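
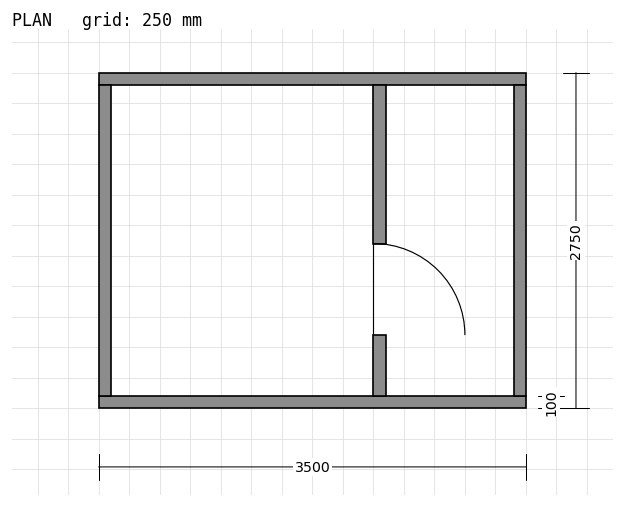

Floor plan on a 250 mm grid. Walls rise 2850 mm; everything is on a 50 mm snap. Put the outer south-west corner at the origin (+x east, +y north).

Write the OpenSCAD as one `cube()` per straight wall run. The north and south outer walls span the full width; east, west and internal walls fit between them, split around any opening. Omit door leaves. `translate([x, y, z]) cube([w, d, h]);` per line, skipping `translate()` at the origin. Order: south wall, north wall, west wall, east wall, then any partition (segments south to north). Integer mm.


cube([3500, 100, 2850]);
translate([0, 2650, 0]) cube([3500, 100, 2850]);
translate([0, 100, 0]) cube([100, 2550, 2850]);
translate([3400, 100, 0]) cube([100, 2550, 2850]);
translate([2250, 100, 0]) cube([100, 500, 2850]);
translate([2250, 1350, 0]) cube([100, 1300, 2850]);


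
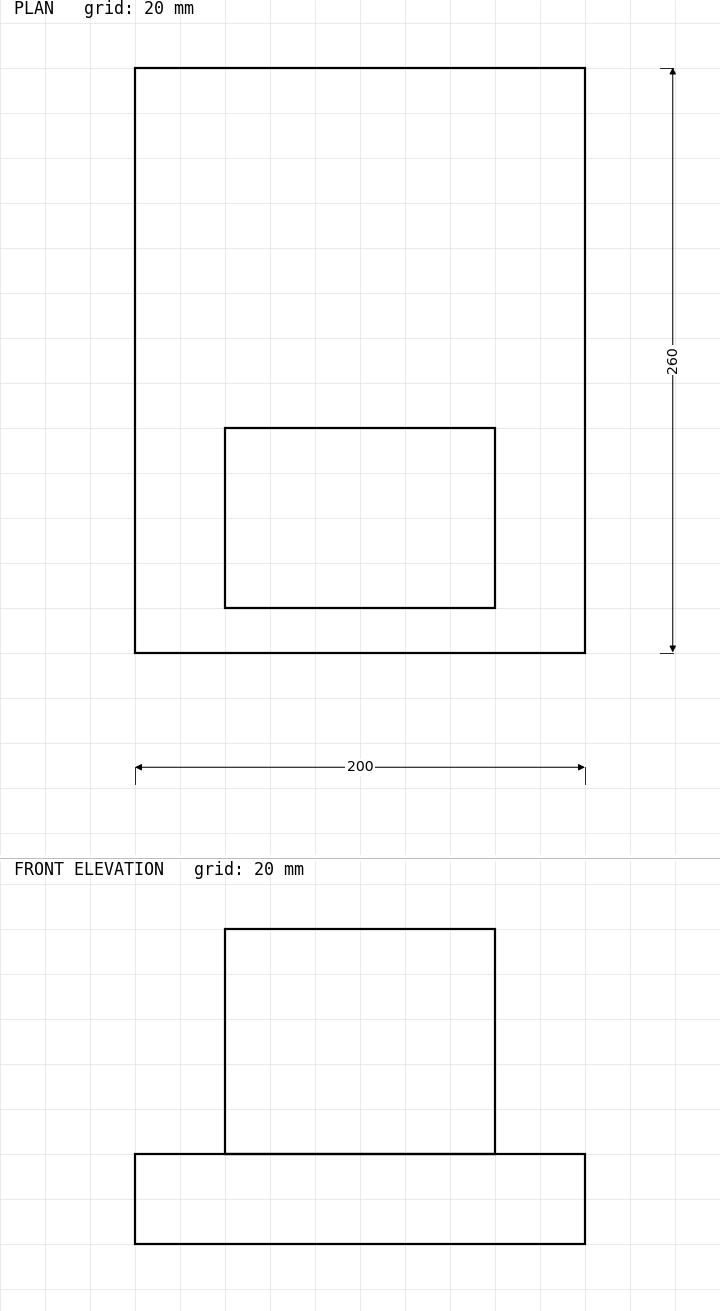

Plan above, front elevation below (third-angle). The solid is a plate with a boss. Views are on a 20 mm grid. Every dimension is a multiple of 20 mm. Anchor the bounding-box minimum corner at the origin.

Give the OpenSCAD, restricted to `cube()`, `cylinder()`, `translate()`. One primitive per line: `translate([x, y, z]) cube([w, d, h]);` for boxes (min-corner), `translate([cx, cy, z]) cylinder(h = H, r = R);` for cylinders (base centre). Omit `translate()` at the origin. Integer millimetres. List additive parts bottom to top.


cube([200, 260, 40]);
translate([40, 20, 40]) cube([120, 80, 100]);


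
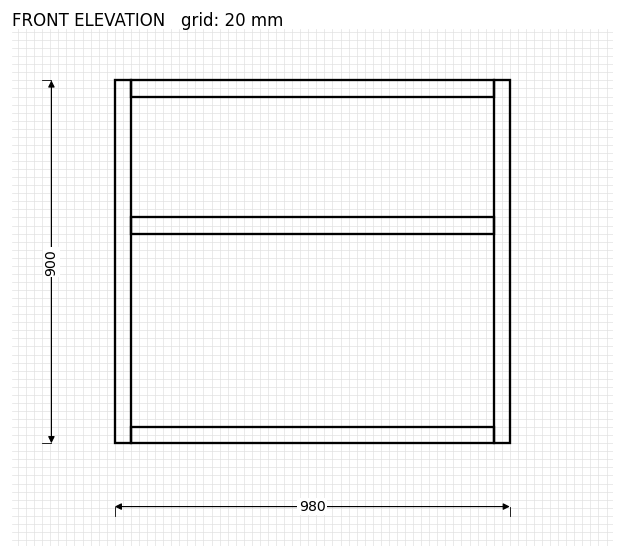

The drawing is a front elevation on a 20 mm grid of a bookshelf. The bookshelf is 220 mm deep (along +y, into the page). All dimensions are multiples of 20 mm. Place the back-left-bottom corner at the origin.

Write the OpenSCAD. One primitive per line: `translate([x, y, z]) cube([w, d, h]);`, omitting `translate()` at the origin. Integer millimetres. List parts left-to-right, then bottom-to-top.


cube([40, 220, 900]);
translate([40, 0, 0]) cube([900, 220, 40]);
translate([40, 0, 520]) cube([900, 220, 40]);
translate([40, 0, 860]) cube([900, 220, 40]);
translate([940, 0, 0]) cube([40, 220, 900]);


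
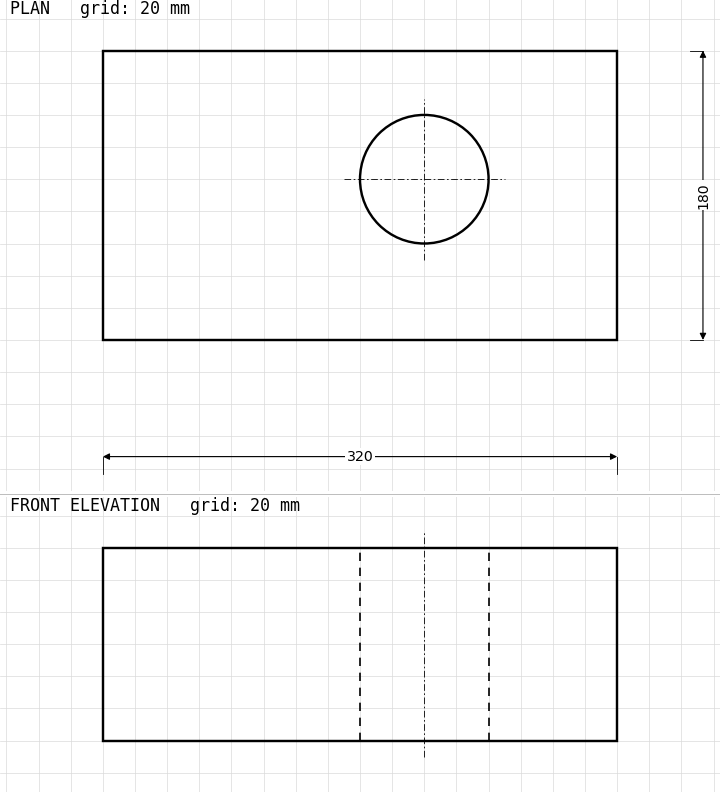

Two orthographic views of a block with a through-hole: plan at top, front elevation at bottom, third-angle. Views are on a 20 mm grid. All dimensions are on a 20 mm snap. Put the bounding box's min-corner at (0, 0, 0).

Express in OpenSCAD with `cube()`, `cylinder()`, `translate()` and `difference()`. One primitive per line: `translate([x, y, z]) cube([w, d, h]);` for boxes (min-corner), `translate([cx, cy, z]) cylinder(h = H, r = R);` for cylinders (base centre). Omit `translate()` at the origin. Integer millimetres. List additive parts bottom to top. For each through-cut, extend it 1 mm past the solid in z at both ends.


difference() {
  cube([320, 180, 120]);
  translate([200, 100, -1]) cylinder(h = 122, r = 40);
}


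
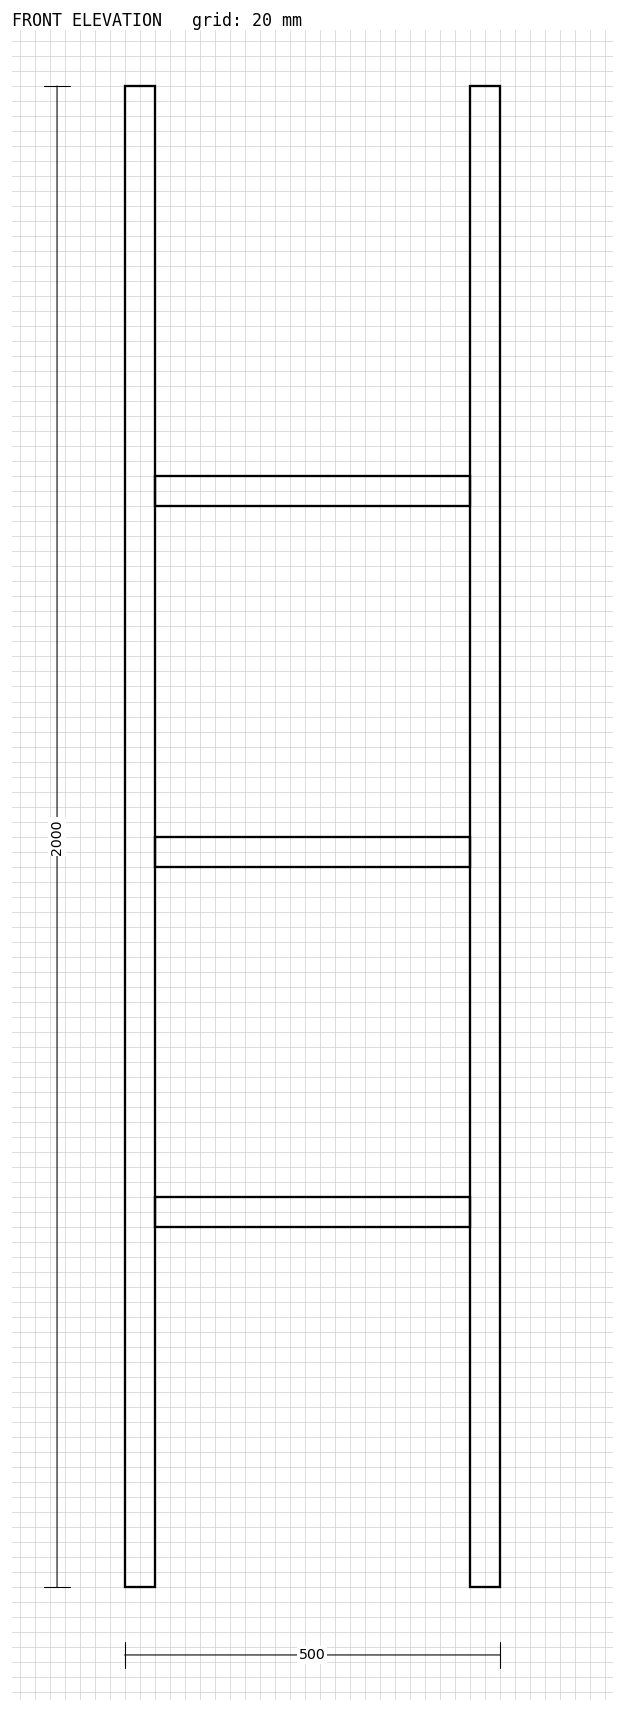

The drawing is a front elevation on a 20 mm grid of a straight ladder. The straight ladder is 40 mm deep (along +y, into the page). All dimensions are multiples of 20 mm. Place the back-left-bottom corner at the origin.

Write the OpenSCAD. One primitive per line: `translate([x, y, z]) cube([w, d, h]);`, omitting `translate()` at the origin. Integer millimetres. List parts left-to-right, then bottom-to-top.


cube([40, 40, 2000]);
translate([40, 0, 480]) cube([420, 40, 40]);
translate([40, 0, 960]) cube([420, 40, 40]);
translate([40, 0, 1440]) cube([420, 40, 40]);
translate([460, 0, 0]) cube([40, 40, 2000]);


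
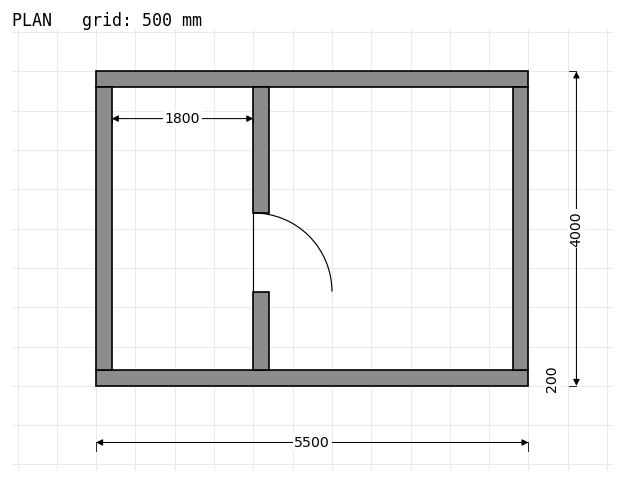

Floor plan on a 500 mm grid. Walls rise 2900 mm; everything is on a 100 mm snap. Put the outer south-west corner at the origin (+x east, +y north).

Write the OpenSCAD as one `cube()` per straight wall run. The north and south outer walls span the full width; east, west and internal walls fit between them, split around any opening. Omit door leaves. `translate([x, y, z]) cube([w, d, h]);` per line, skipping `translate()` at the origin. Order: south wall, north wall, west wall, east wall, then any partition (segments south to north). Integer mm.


cube([5500, 200, 2900]);
translate([0, 3800, 0]) cube([5500, 200, 2900]);
translate([0, 200, 0]) cube([200, 3600, 2900]);
translate([5300, 200, 0]) cube([200, 3600, 2900]);
translate([2000, 200, 0]) cube([200, 1000, 2900]);
translate([2000, 2200, 0]) cube([200, 1600, 2900]);


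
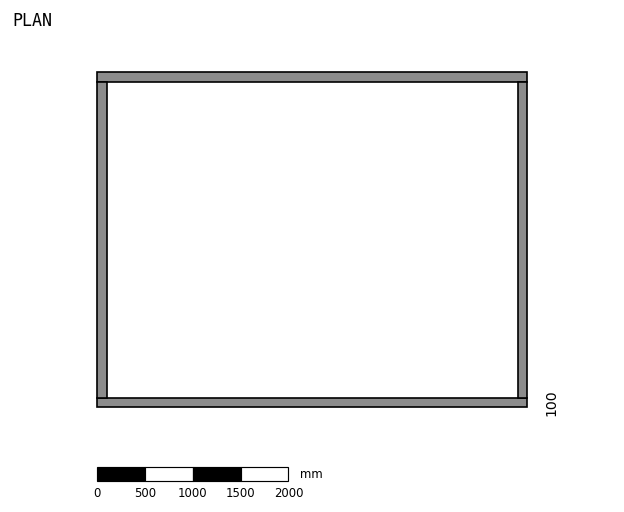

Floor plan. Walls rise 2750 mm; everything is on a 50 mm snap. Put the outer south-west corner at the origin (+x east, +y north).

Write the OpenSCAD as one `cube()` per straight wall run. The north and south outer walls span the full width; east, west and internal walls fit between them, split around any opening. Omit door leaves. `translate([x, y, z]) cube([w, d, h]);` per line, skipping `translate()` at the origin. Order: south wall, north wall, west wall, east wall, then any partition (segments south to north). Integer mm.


cube([4500, 100, 2750]);
translate([0, 3400, 0]) cube([4500, 100, 2750]);
translate([0, 100, 0]) cube([100, 3300, 2750]);
translate([4400, 100, 0]) cube([100, 3300, 2750]);


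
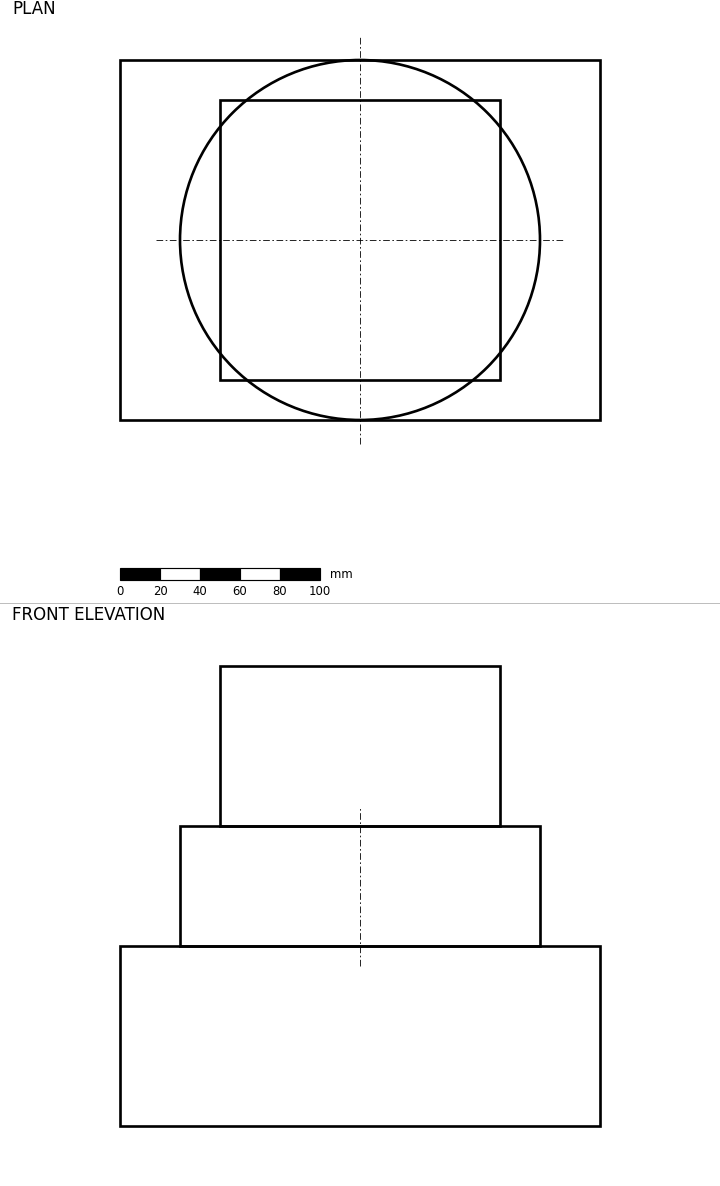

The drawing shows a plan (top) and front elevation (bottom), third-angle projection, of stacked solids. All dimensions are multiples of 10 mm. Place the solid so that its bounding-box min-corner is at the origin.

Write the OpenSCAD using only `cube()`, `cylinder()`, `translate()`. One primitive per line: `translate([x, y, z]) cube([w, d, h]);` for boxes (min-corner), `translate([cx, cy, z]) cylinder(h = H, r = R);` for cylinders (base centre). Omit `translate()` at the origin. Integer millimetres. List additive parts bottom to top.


cube([240, 180, 90]);
translate([120, 90, 90]) cylinder(h = 60, r = 90);
translate([50, 20, 150]) cube([140, 140, 80]);


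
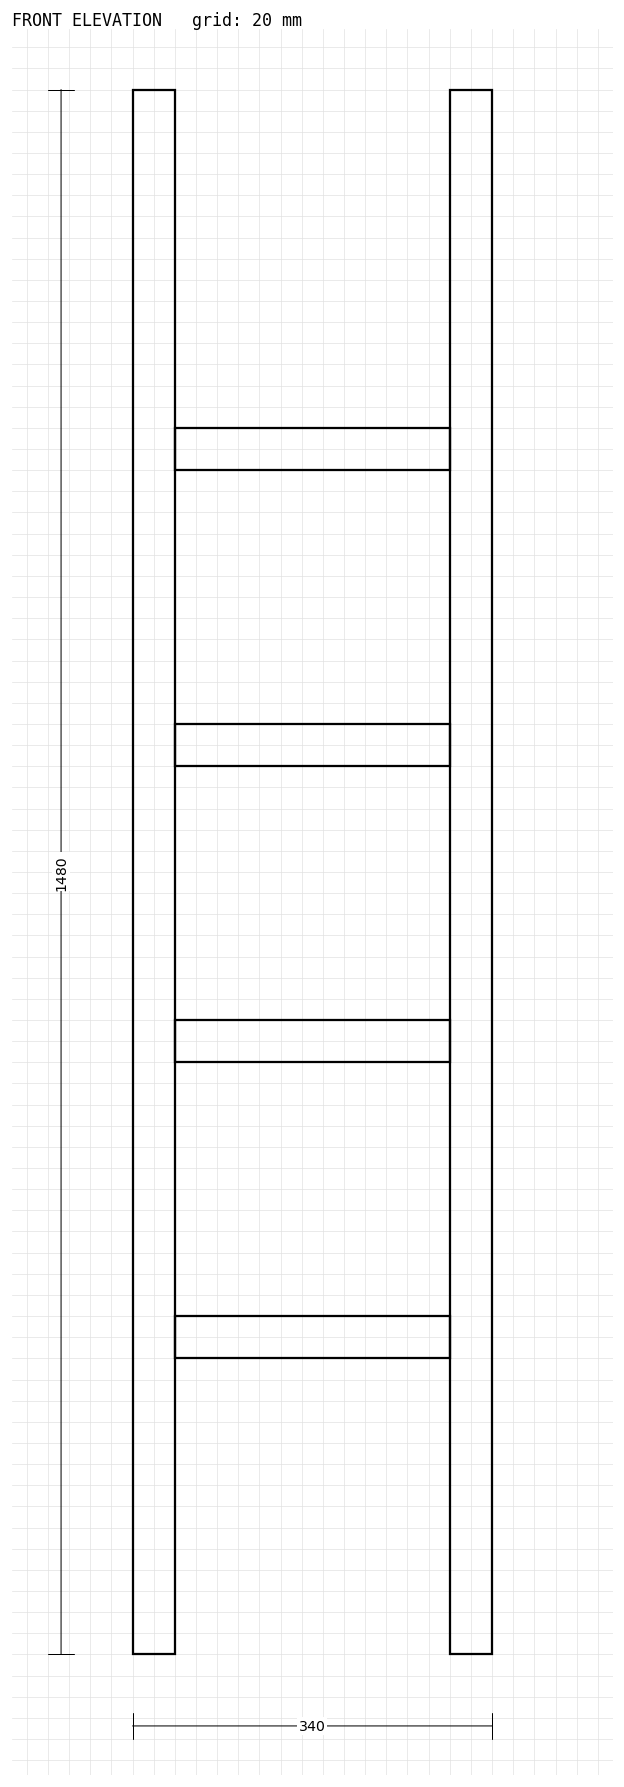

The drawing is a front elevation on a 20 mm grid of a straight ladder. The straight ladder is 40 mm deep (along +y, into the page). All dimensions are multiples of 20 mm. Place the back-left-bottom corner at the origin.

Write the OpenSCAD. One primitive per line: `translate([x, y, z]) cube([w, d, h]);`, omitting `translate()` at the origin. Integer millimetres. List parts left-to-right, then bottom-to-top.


cube([40, 40, 1480]);
translate([40, 0, 280]) cube([260, 40, 40]);
translate([40, 0, 560]) cube([260, 40, 40]);
translate([40, 0, 840]) cube([260, 40, 40]);
translate([40, 0, 1120]) cube([260, 40, 40]);
translate([300, 0, 0]) cube([40, 40, 1480]);


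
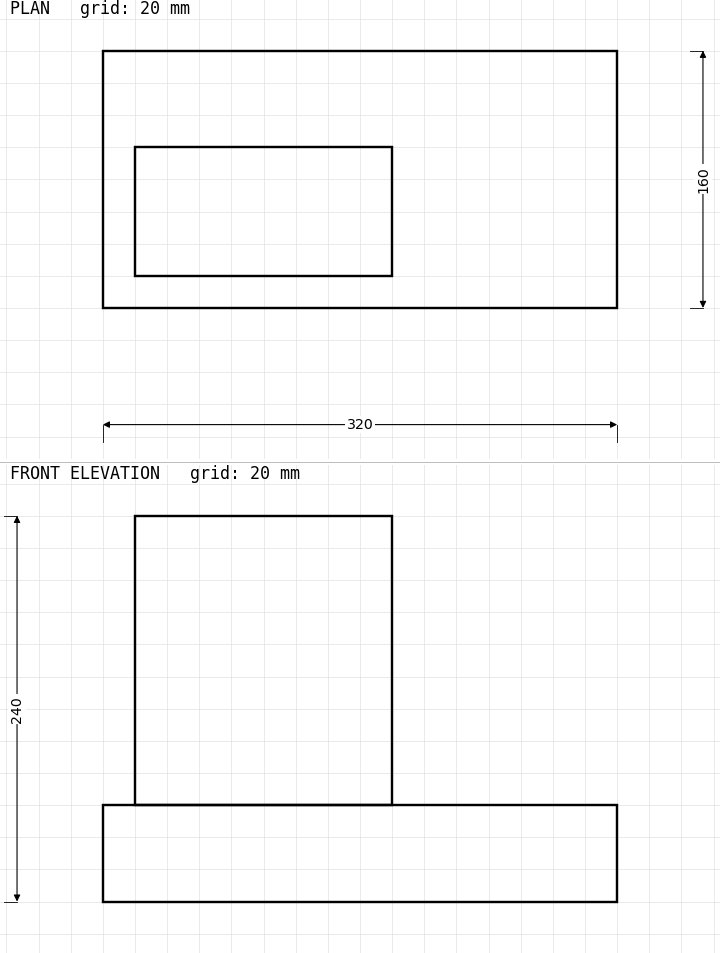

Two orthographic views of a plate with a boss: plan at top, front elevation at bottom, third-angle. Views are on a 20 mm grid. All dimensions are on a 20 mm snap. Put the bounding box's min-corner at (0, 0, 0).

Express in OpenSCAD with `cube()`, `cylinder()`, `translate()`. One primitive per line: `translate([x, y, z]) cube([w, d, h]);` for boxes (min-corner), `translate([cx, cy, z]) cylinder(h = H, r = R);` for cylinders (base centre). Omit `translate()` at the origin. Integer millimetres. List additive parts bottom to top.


cube([320, 160, 60]);
translate([20, 20, 60]) cube([160, 80, 180]);


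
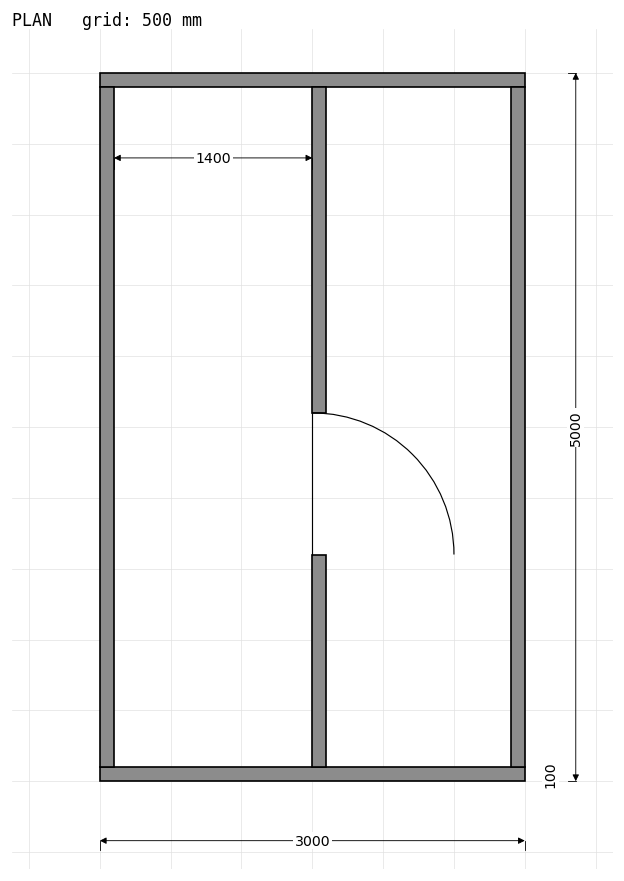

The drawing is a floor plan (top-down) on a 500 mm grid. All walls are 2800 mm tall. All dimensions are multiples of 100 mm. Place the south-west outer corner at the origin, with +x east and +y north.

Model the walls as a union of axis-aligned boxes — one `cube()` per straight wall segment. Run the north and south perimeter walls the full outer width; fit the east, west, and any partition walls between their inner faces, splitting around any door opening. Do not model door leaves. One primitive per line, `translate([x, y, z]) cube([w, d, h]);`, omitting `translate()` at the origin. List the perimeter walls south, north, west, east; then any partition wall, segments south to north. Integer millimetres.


cube([3000, 100, 2800]);
translate([0, 4900, 0]) cube([3000, 100, 2800]);
translate([0, 100, 0]) cube([100, 4800, 2800]);
translate([2900, 100, 0]) cube([100, 4800, 2800]);
translate([1500, 100, 0]) cube([100, 1500, 2800]);
translate([1500, 2600, 0]) cube([100, 2300, 2800]);


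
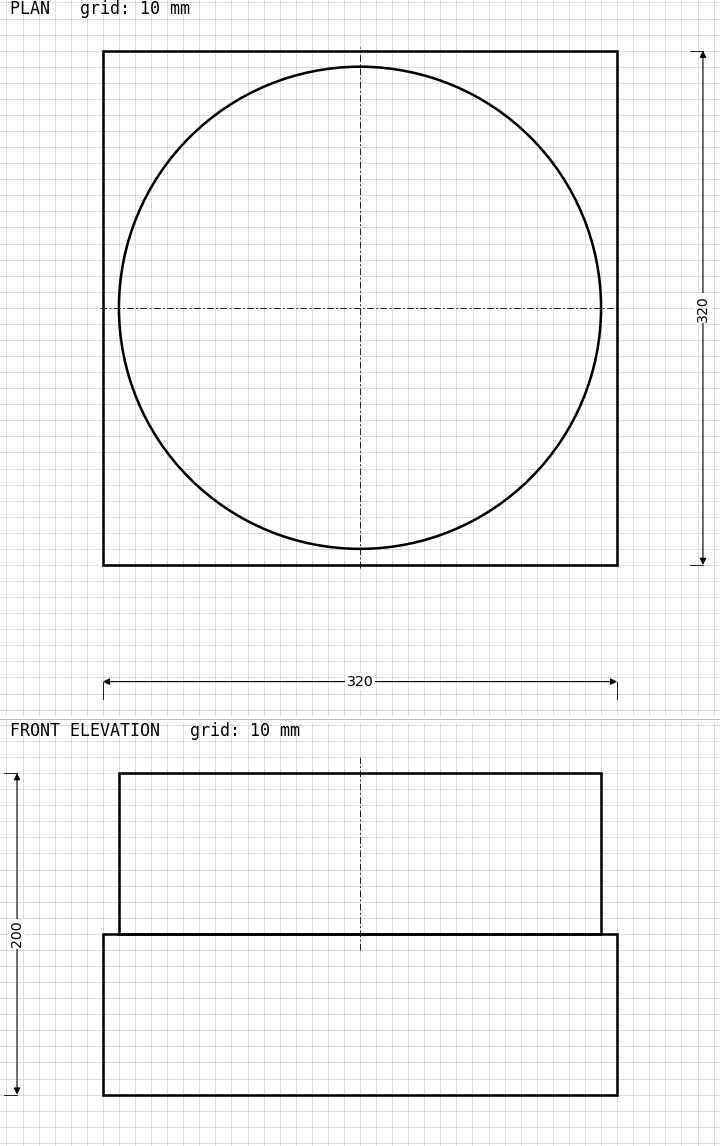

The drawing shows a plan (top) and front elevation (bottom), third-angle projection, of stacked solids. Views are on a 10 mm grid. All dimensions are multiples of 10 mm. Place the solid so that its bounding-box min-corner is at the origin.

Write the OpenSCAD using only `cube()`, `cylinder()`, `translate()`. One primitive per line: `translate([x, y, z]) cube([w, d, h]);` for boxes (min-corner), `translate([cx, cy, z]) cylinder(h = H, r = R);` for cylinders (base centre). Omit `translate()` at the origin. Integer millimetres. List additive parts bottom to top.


cube([320, 320, 100]);
translate([160, 160, 100]) cylinder(h = 100, r = 150);


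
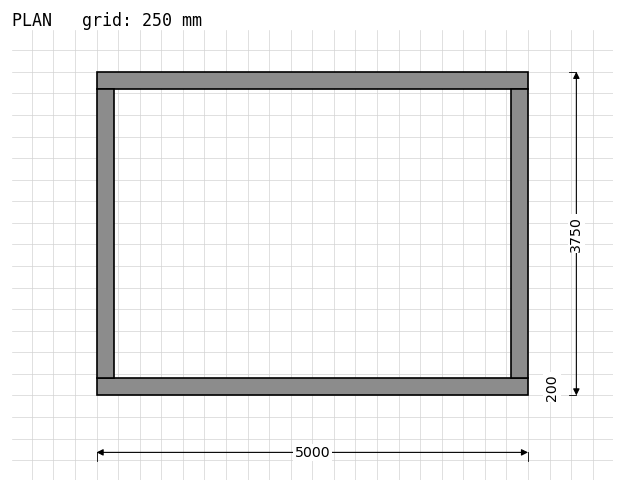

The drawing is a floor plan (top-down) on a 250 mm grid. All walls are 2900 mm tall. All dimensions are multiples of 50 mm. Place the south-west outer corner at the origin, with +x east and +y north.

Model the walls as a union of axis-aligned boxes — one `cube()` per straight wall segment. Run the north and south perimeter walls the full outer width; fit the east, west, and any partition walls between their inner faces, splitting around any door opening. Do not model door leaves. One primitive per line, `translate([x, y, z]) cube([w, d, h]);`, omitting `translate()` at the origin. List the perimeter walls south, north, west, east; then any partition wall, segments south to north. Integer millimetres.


cube([5000, 200, 2900]);
translate([0, 3550, 0]) cube([5000, 200, 2900]);
translate([0, 200, 0]) cube([200, 3350, 2900]);
translate([4800, 200, 0]) cube([200, 3350, 2900]);


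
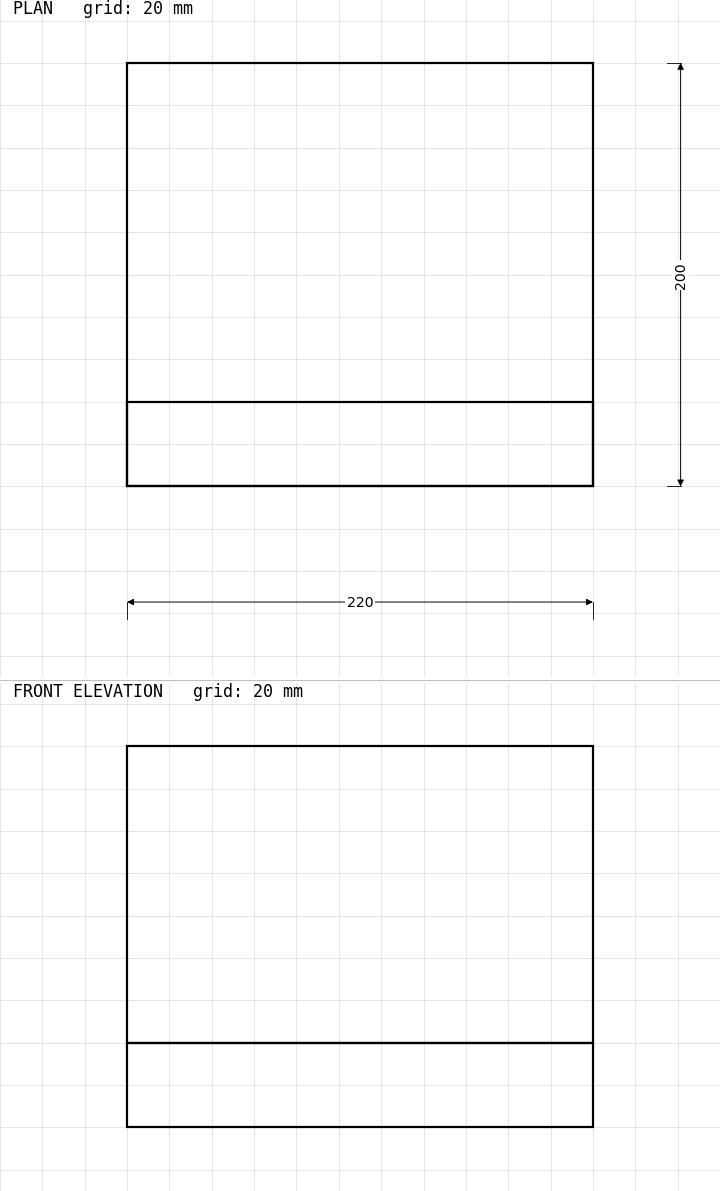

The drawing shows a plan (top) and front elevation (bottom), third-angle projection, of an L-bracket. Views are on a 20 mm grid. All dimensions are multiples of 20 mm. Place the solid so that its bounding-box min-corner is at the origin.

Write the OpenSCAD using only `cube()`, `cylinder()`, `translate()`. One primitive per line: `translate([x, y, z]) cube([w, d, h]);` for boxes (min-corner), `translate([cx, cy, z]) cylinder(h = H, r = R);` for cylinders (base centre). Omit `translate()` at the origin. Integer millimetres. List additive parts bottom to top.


cube([220, 200, 40]);
translate([0, 0, 40]) cube([220, 40, 140]);


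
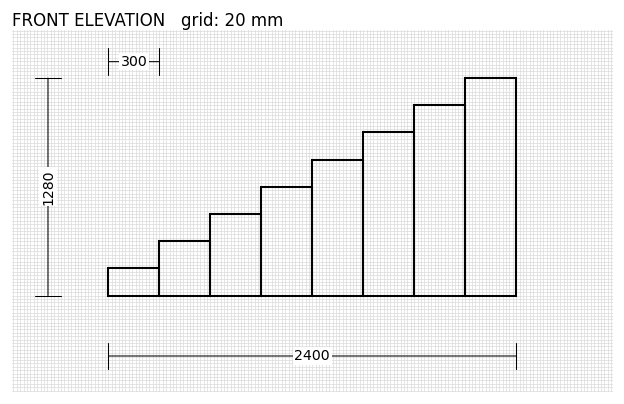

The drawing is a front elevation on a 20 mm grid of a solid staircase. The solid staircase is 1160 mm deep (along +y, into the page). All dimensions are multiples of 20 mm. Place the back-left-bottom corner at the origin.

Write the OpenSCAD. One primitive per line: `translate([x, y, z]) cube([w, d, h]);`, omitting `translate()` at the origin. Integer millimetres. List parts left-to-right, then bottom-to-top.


cube([300, 1160, 160]);
translate([300, 0, 0]) cube([300, 1160, 320]);
translate([600, 0, 0]) cube([300, 1160, 480]);
translate([900, 0, 0]) cube([300, 1160, 640]);
translate([1200, 0, 0]) cube([300, 1160, 800]);
translate([1500, 0, 0]) cube([300, 1160, 960]);
translate([1800, 0, 0]) cube([300, 1160, 1120]);
translate([2100, 0, 0]) cube([300, 1160, 1280]);


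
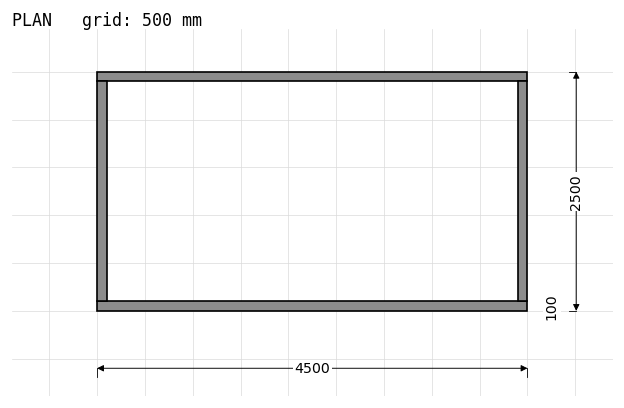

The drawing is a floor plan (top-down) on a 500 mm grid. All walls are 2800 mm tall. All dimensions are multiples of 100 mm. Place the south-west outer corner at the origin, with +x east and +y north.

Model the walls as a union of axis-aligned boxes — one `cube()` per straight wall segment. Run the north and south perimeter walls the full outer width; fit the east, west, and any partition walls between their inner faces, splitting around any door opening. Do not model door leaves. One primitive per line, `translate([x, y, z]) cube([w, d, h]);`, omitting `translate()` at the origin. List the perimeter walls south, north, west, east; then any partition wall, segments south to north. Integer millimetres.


cube([4500, 100, 2800]);
translate([0, 2400, 0]) cube([4500, 100, 2800]);
translate([0, 100, 0]) cube([100, 2300, 2800]);
translate([4400, 100, 0]) cube([100, 2300, 2800]);


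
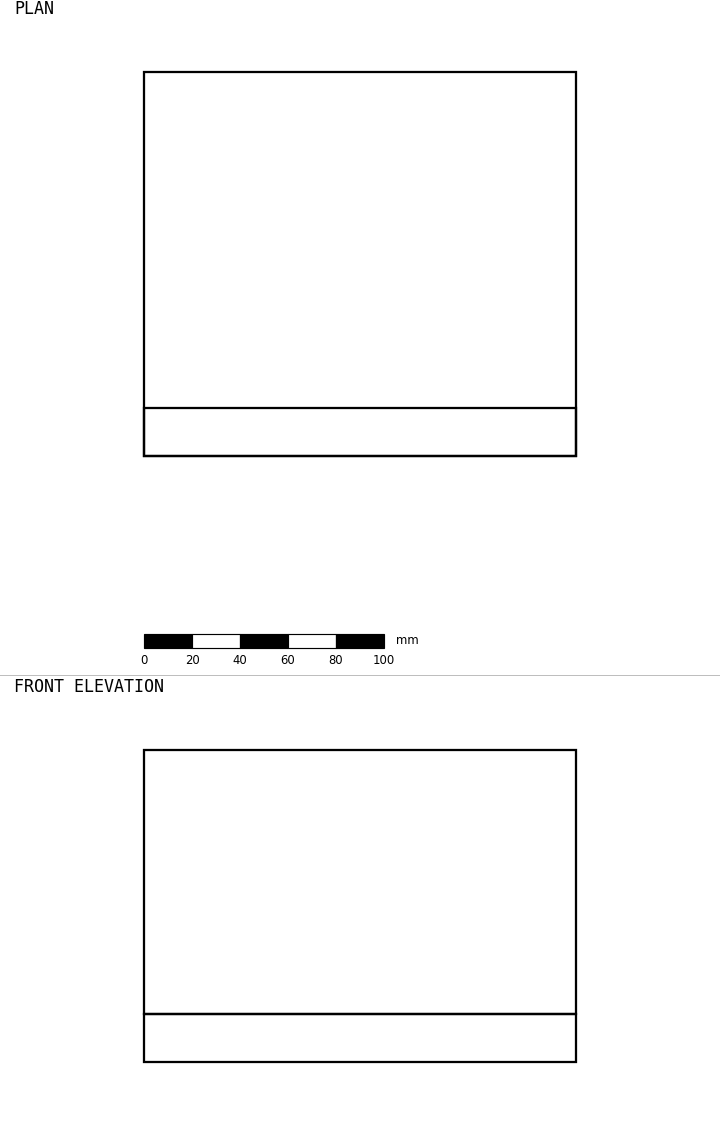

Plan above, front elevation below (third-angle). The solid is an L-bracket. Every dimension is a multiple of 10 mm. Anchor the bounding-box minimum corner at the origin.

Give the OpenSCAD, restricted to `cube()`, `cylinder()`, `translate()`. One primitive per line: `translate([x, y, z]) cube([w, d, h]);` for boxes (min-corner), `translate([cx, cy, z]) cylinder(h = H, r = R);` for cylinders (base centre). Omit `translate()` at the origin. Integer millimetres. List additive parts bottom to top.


cube([180, 160, 20]);
translate([0, 0, 20]) cube([180, 20, 110]);


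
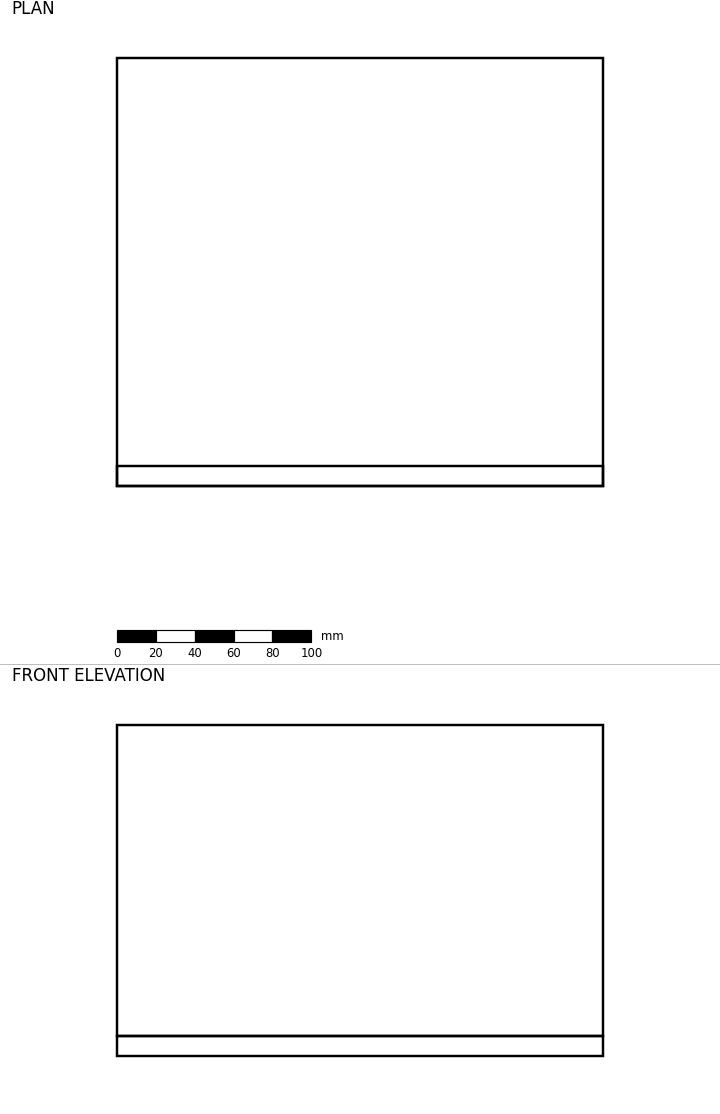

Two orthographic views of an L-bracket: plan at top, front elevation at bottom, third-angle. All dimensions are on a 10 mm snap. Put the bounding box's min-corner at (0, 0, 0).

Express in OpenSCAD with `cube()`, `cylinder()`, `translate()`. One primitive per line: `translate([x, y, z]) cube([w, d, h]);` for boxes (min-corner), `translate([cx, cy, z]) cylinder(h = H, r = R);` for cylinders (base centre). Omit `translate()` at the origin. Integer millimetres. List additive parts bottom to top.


cube([250, 220, 10]);
translate([0, 0, 10]) cube([250, 10, 160]);


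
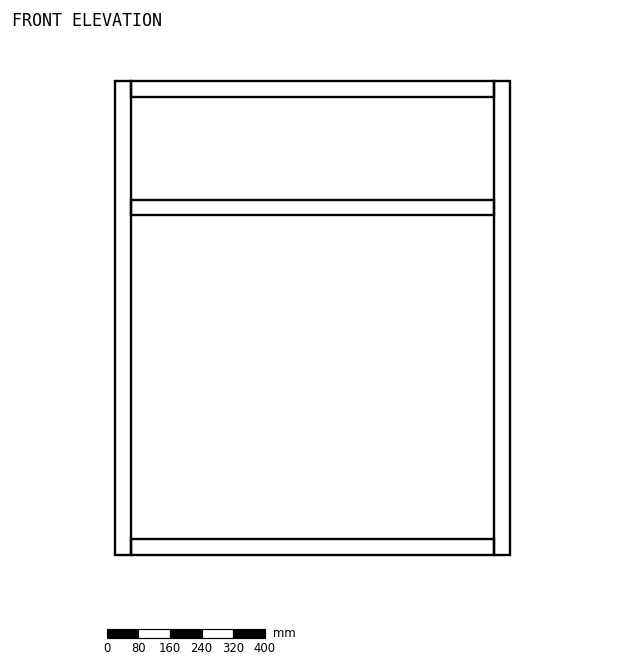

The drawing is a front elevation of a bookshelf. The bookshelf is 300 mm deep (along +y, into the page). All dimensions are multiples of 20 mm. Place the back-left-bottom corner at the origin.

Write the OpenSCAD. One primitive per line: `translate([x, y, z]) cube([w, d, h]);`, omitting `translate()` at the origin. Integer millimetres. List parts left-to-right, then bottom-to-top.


cube([40, 300, 1200]);
translate([40, 0, 0]) cube([920, 300, 40]);
translate([40, 0, 860]) cube([920, 300, 40]);
translate([40, 0, 1160]) cube([920, 300, 40]);
translate([960, 0, 0]) cube([40, 300, 1200]);


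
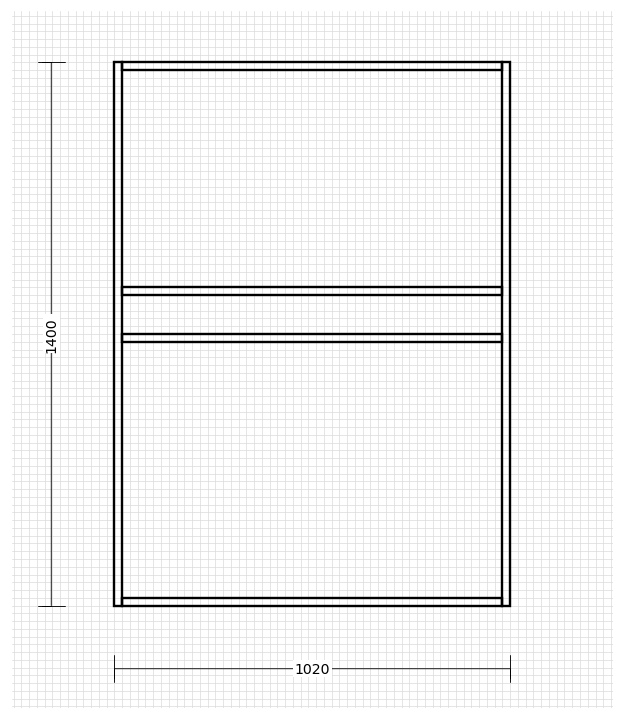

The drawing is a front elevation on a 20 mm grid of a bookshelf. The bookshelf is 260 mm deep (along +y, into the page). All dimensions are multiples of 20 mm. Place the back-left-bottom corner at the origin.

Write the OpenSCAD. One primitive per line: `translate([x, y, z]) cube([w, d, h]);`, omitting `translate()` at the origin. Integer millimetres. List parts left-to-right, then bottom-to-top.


cube([20, 260, 1400]);
translate([20, 0, 0]) cube([980, 260, 20]);
translate([20, 0, 680]) cube([980, 260, 20]);
translate([20, 0, 800]) cube([980, 260, 20]);
translate([20, 0, 1380]) cube([980, 260, 20]);
translate([1000, 0, 0]) cube([20, 260, 1400]);


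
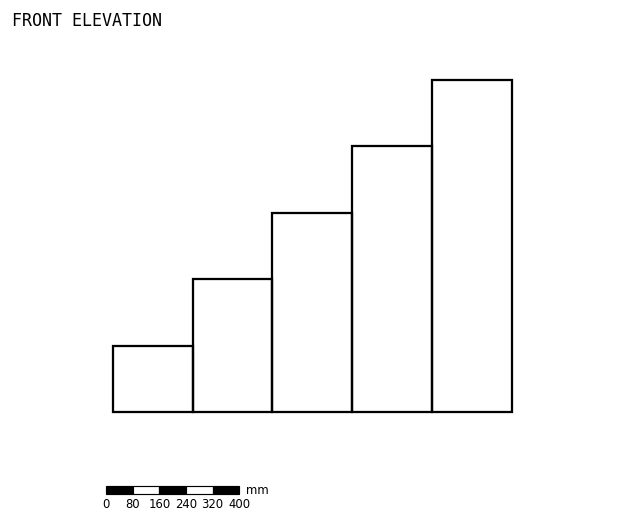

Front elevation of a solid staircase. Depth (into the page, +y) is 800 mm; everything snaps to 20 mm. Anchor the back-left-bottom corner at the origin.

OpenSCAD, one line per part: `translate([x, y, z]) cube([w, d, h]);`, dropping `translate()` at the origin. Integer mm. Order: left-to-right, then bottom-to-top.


cube([240, 800, 200]);
translate([240, 0, 0]) cube([240, 800, 400]);
translate([480, 0, 0]) cube([240, 800, 600]);
translate([720, 0, 0]) cube([240, 800, 800]);
translate([960, 0, 0]) cube([240, 800, 1000]);


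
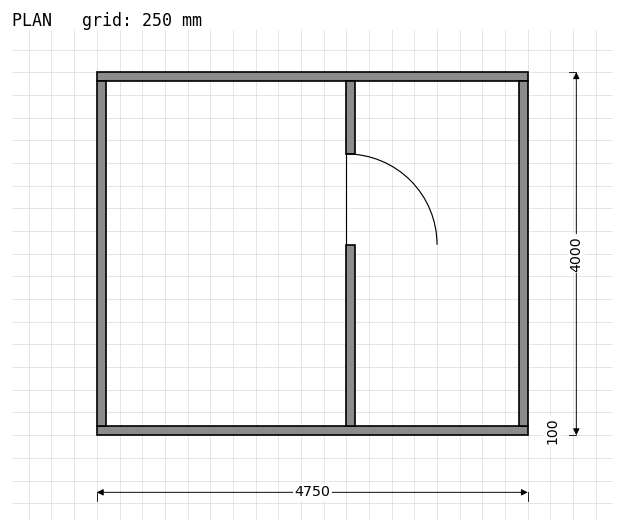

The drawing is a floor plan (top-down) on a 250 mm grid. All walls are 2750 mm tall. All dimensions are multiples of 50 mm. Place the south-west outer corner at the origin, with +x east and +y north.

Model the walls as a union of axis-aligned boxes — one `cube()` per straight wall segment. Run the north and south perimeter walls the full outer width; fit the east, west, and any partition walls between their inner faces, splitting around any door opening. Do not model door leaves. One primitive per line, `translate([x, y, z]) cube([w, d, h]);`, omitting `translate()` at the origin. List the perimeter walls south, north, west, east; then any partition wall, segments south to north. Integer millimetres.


cube([4750, 100, 2750]);
translate([0, 3900, 0]) cube([4750, 100, 2750]);
translate([0, 100, 0]) cube([100, 3800, 2750]);
translate([4650, 100, 0]) cube([100, 3800, 2750]);
translate([2750, 100, 0]) cube([100, 2000, 2750]);
translate([2750, 3100, 0]) cube([100, 800, 2750]);


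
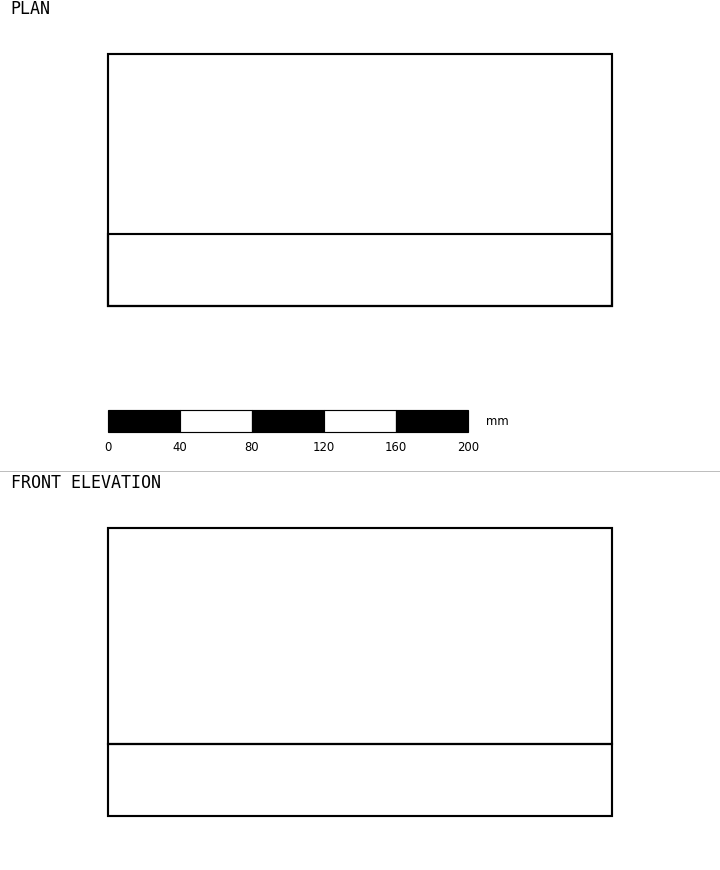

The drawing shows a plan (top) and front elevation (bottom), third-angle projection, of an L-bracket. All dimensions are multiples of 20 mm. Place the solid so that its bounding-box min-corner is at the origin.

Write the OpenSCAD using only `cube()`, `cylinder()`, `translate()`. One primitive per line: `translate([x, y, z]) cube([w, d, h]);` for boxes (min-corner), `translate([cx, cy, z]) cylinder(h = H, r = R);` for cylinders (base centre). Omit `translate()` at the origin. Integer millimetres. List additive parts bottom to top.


cube([280, 140, 40]);
translate([0, 0, 40]) cube([280, 40, 120]);


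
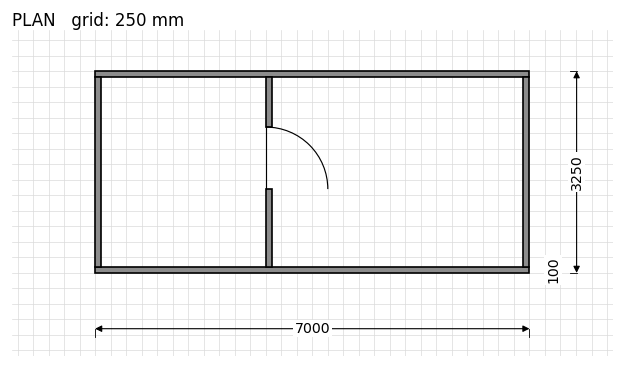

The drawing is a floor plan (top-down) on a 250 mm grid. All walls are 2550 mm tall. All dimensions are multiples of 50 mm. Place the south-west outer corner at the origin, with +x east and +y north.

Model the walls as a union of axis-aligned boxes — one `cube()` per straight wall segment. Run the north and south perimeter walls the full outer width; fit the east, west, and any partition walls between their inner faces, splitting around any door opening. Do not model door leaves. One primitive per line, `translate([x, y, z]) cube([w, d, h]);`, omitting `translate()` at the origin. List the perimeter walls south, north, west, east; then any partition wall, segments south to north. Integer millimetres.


cube([7000, 100, 2550]);
translate([0, 3150, 0]) cube([7000, 100, 2550]);
translate([0, 100, 0]) cube([100, 3050, 2550]);
translate([6900, 100, 0]) cube([100, 3050, 2550]);
translate([2750, 100, 0]) cube([100, 1250, 2550]);
translate([2750, 2350, 0]) cube([100, 800, 2550]);


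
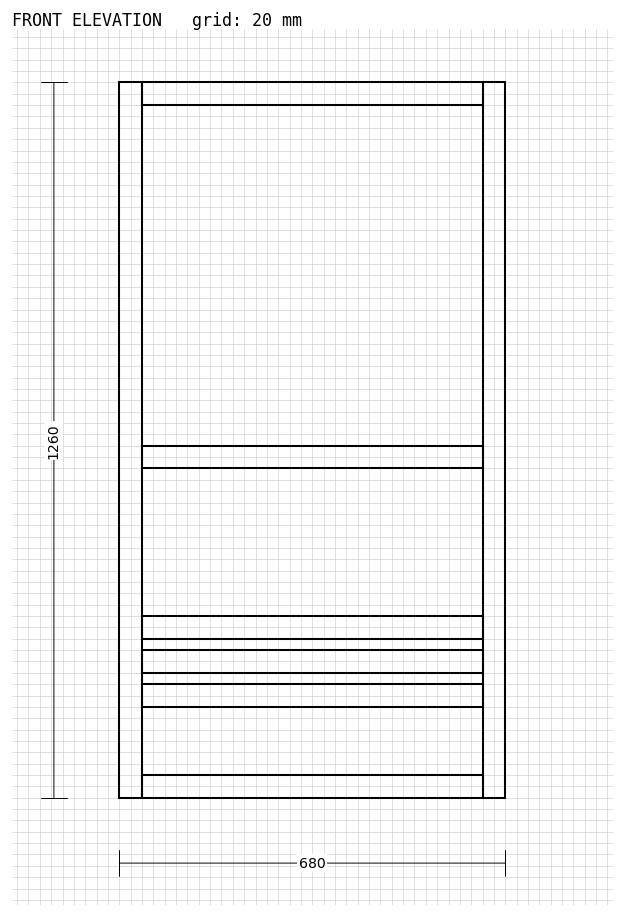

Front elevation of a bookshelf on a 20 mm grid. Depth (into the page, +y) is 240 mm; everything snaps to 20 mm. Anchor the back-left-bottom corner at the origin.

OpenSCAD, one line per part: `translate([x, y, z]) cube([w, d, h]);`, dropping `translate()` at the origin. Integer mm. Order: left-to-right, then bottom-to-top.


cube([40, 240, 1260]);
translate([40, 0, 0]) cube([600, 240, 40]);
translate([40, 0, 160]) cube([600, 240, 40]);
translate([40, 0, 220]) cube([600, 240, 40]);
translate([40, 0, 280]) cube([600, 240, 40]);
translate([40, 0, 580]) cube([600, 240, 40]);
translate([40, 0, 1220]) cube([600, 240, 40]);
translate([640, 0, 0]) cube([40, 240, 1260]);


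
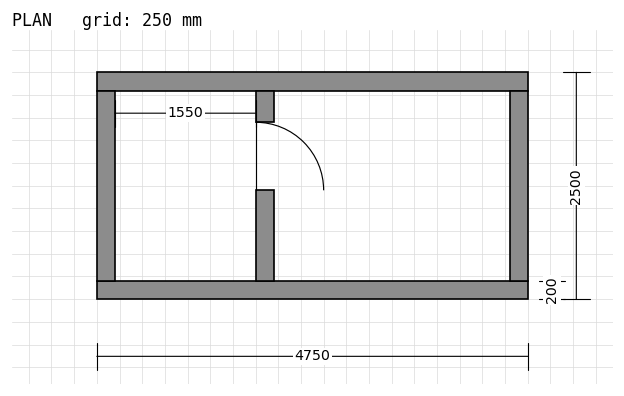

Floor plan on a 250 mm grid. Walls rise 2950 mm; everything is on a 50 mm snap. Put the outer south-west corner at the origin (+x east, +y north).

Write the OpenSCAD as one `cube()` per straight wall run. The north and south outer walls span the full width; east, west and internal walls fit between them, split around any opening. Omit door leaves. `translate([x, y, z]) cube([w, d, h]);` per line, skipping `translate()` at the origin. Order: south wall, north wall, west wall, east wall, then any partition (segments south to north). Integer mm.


cube([4750, 200, 2950]);
translate([0, 2300, 0]) cube([4750, 200, 2950]);
translate([0, 200, 0]) cube([200, 2100, 2950]);
translate([4550, 200, 0]) cube([200, 2100, 2950]);
translate([1750, 200, 0]) cube([200, 1000, 2950]);
translate([1750, 1950, 0]) cube([200, 350, 2950]);


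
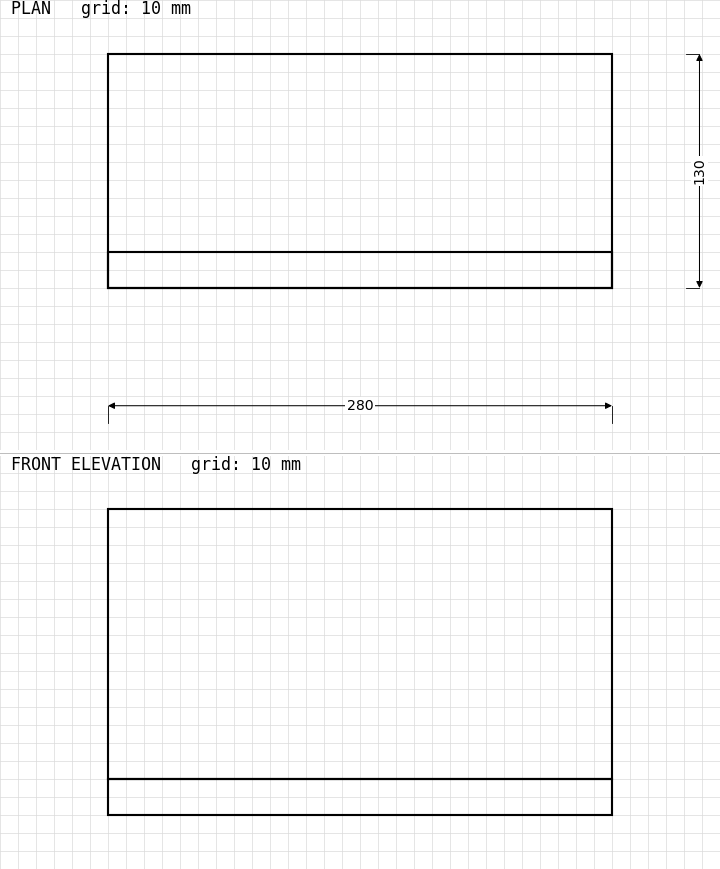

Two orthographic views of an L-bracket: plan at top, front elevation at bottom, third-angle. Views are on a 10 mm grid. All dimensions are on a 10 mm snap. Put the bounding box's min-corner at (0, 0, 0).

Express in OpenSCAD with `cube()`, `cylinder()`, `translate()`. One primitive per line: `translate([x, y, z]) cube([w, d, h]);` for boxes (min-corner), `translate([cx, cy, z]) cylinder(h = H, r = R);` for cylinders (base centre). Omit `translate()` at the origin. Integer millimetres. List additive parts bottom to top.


cube([280, 130, 20]);
translate([0, 0, 20]) cube([280, 20, 150]);


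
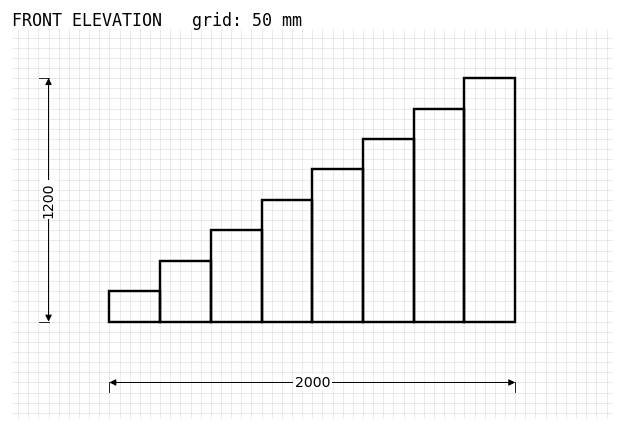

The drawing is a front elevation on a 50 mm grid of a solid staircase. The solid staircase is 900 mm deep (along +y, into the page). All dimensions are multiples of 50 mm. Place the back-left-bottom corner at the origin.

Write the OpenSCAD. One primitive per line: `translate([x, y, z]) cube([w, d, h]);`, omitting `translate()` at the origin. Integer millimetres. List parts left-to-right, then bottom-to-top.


cube([250, 900, 150]);
translate([250, 0, 0]) cube([250, 900, 300]);
translate([500, 0, 0]) cube([250, 900, 450]);
translate([750, 0, 0]) cube([250, 900, 600]);
translate([1000, 0, 0]) cube([250, 900, 750]);
translate([1250, 0, 0]) cube([250, 900, 900]);
translate([1500, 0, 0]) cube([250, 900, 1050]);
translate([1750, 0, 0]) cube([250, 900, 1200]);


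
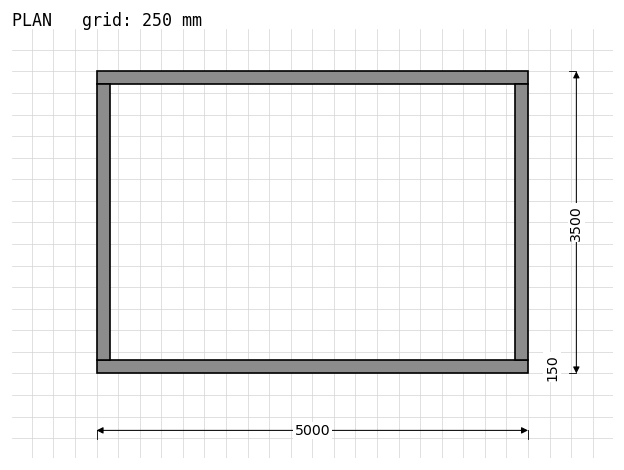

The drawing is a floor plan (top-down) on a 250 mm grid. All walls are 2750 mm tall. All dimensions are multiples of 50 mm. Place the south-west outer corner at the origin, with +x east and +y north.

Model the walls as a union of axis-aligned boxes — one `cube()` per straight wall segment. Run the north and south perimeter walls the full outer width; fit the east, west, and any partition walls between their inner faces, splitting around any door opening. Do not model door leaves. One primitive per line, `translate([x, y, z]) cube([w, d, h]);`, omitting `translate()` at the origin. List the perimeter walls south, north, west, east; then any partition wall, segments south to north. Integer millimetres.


cube([5000, 150, 2750]);
translate([0, 3350, 0]) cube([5000, 150, 2750]);
translate([0, 150, 0]) cube([150, 3200, 2750]);
translate([4850, 150, 0]) cube([150, 3200, 2750]);


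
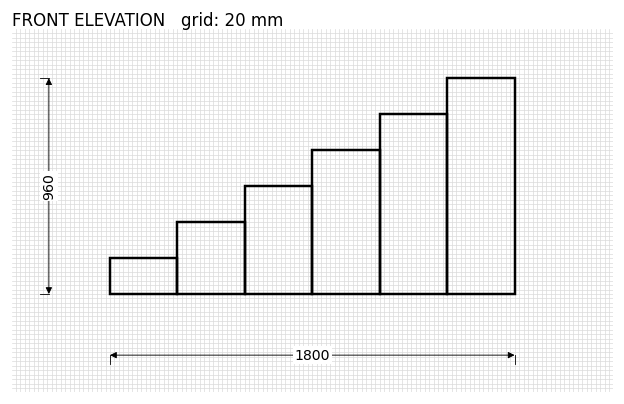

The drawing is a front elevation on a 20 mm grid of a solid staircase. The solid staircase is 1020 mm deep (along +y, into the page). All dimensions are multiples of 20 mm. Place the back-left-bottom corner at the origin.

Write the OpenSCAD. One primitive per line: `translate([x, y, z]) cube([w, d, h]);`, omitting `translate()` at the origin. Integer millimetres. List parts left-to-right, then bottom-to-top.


cube([300, 1020, 160]);
translate([300, 0, 0]) cube([300, 1020, 320]);
translate([600, 0, 0]) cube([300, 1020, 480]);
translate([900, 0, 0]) cube([300, 1020, 640]);
translate([1200, 0, 0]) cube([300, 1020, 800]);
translate([1500, 0, 0]) cube([300, 1020, 960]);


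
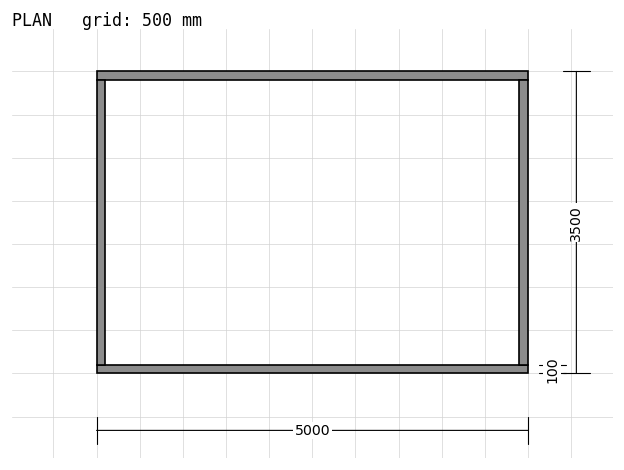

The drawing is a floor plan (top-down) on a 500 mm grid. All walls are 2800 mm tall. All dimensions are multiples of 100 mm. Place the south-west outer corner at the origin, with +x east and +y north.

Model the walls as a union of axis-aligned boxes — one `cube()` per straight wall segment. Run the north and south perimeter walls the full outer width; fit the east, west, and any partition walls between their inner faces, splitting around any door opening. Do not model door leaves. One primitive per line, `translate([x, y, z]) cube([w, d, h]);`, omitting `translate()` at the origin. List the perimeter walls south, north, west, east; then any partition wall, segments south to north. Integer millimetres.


cube([5000, 100, 2800]);
translate([0, 3400, 0]) cube([5000, 100, 2800]);
translate([0, 100, 0]) cube([100, 3300, 2800]);
translate([4900, 100, 0]) cube([100, 3300, 2800]);


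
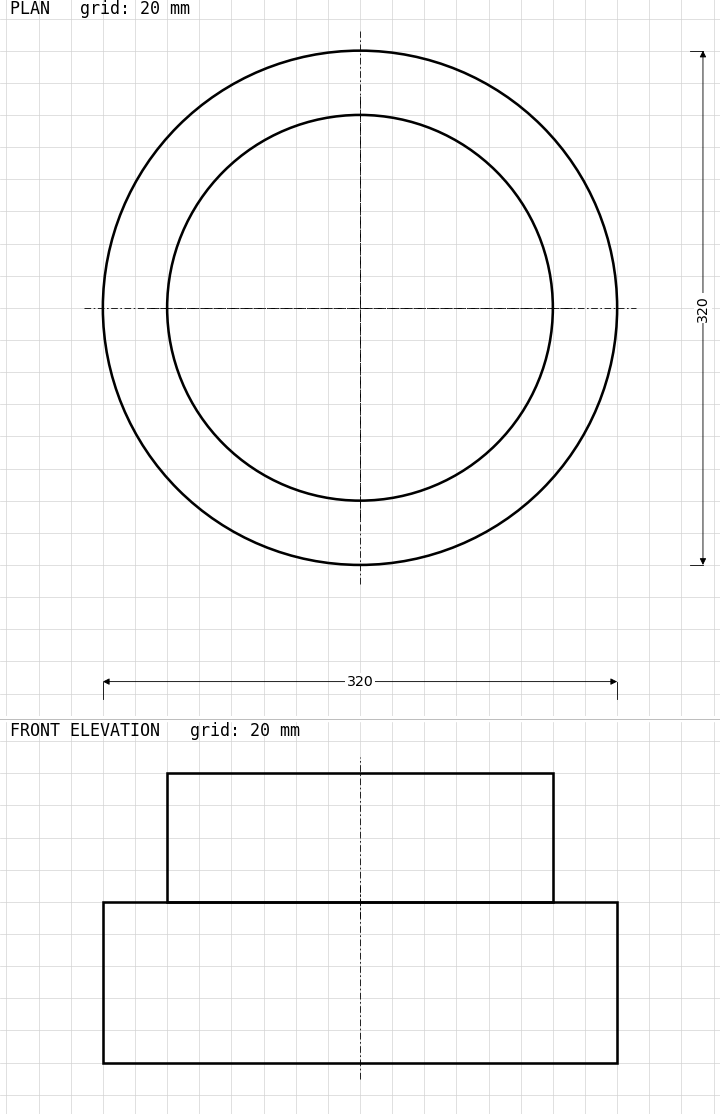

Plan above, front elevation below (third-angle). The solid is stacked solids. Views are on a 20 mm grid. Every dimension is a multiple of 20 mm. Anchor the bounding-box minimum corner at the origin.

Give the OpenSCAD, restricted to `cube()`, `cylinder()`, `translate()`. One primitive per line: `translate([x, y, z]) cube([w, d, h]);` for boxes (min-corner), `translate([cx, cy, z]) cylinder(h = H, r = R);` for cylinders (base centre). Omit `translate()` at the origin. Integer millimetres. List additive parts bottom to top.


translate([160, 160, 0]) cylinder(h = 100, r = 160);
translate([160, 160, 100]) cylinder(h = 80, r = 120);


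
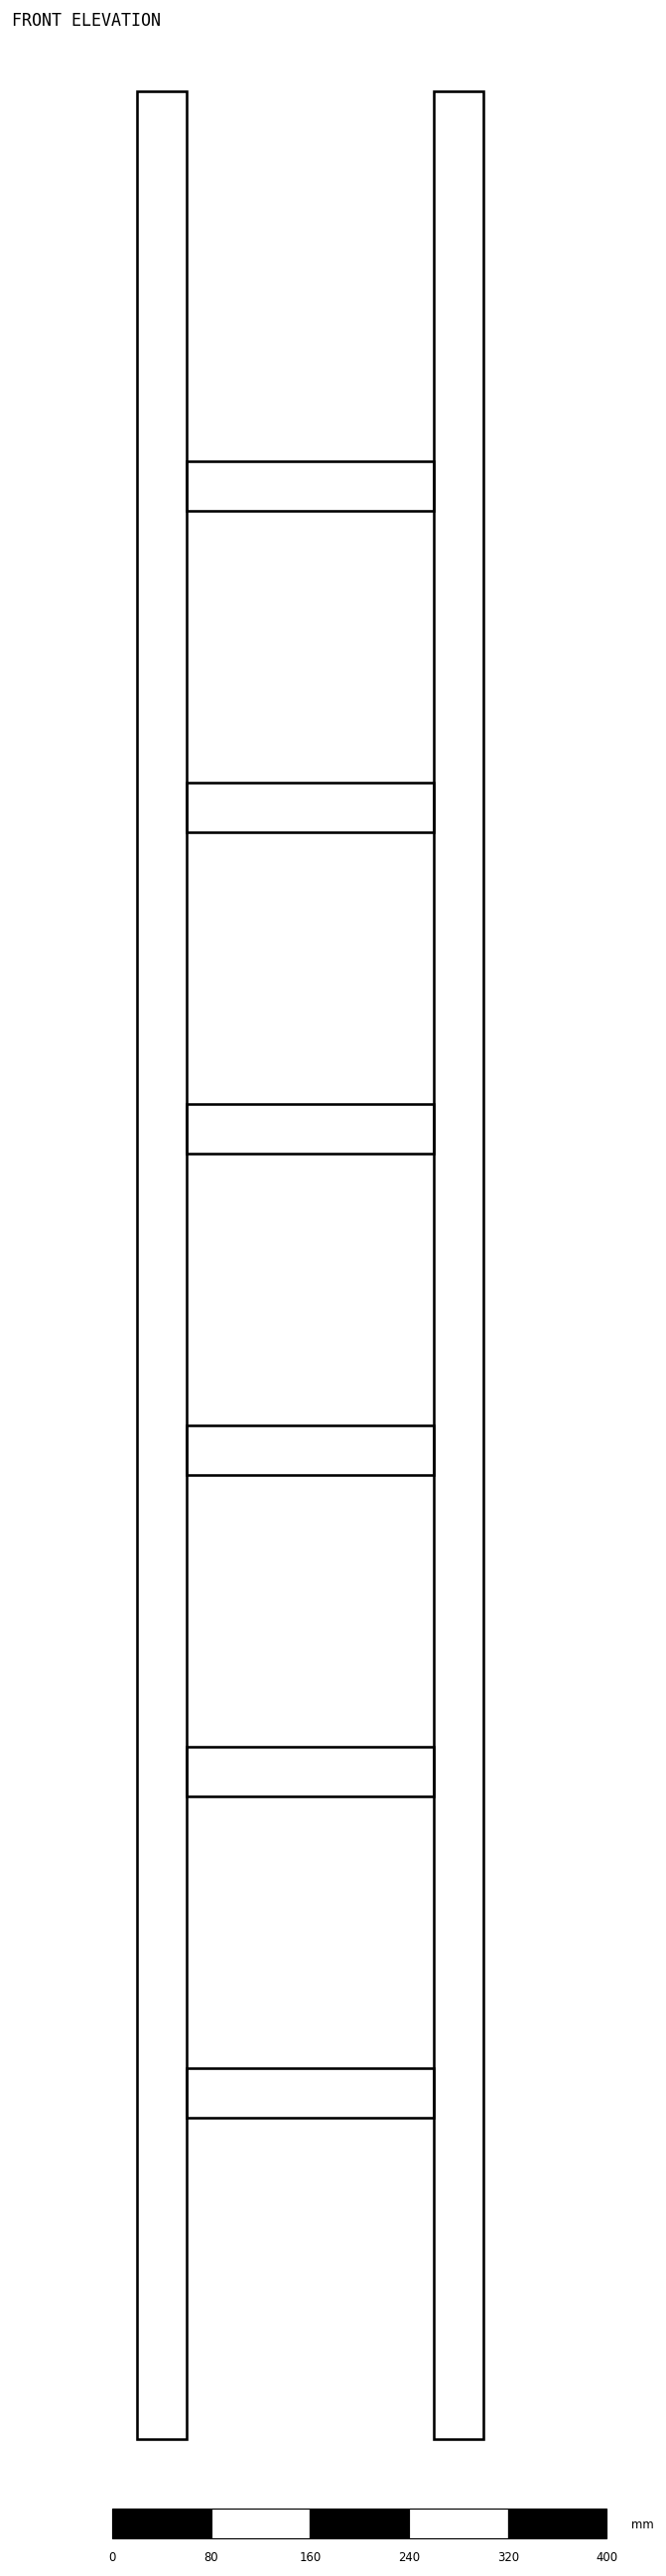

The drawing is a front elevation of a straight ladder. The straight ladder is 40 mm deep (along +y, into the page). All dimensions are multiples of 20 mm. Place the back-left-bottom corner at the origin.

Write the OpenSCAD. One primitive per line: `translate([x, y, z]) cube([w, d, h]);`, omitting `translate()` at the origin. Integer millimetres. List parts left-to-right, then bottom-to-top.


cube([40, 40, 1900]);
translate([40, 0, 260]) cube([200, 40, 40]);
translate([40, 0, 520]) cube([200, 40, 40]);
translate([40, 0, 780]) cube([200, 40, 40]);
translate([40, 0, 1040]) cube([200, 40, 40]);
translate([40, 0, 1300]) cube([200, 40, 40]);
translate([40, 0, 1560]) cube([200, 40, 40]);
translate([240, 0, 0]) cube([40, 40, 1900]);


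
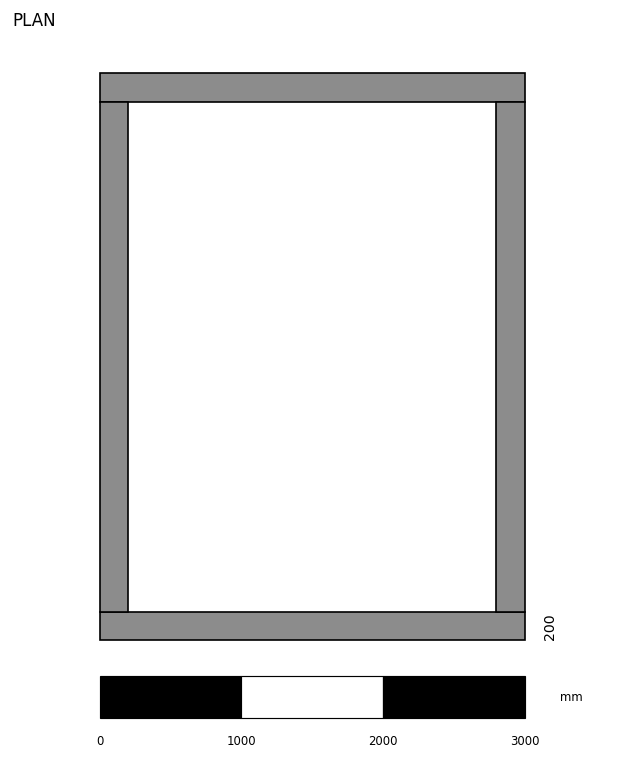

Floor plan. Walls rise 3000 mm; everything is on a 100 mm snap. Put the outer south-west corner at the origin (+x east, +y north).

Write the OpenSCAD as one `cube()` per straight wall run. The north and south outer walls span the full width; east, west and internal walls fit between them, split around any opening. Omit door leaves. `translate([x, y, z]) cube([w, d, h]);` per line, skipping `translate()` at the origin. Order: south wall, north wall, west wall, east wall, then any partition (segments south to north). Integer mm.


cube([3000, 200, 3000]);
translate([0, 3800, 0]) cube([3000, 200, 3000]);
translate([0, 200, 0]) cube([200, 3600, 3000]);
translate([2800, 200, 0]) cube([200, 3600, 3000]);


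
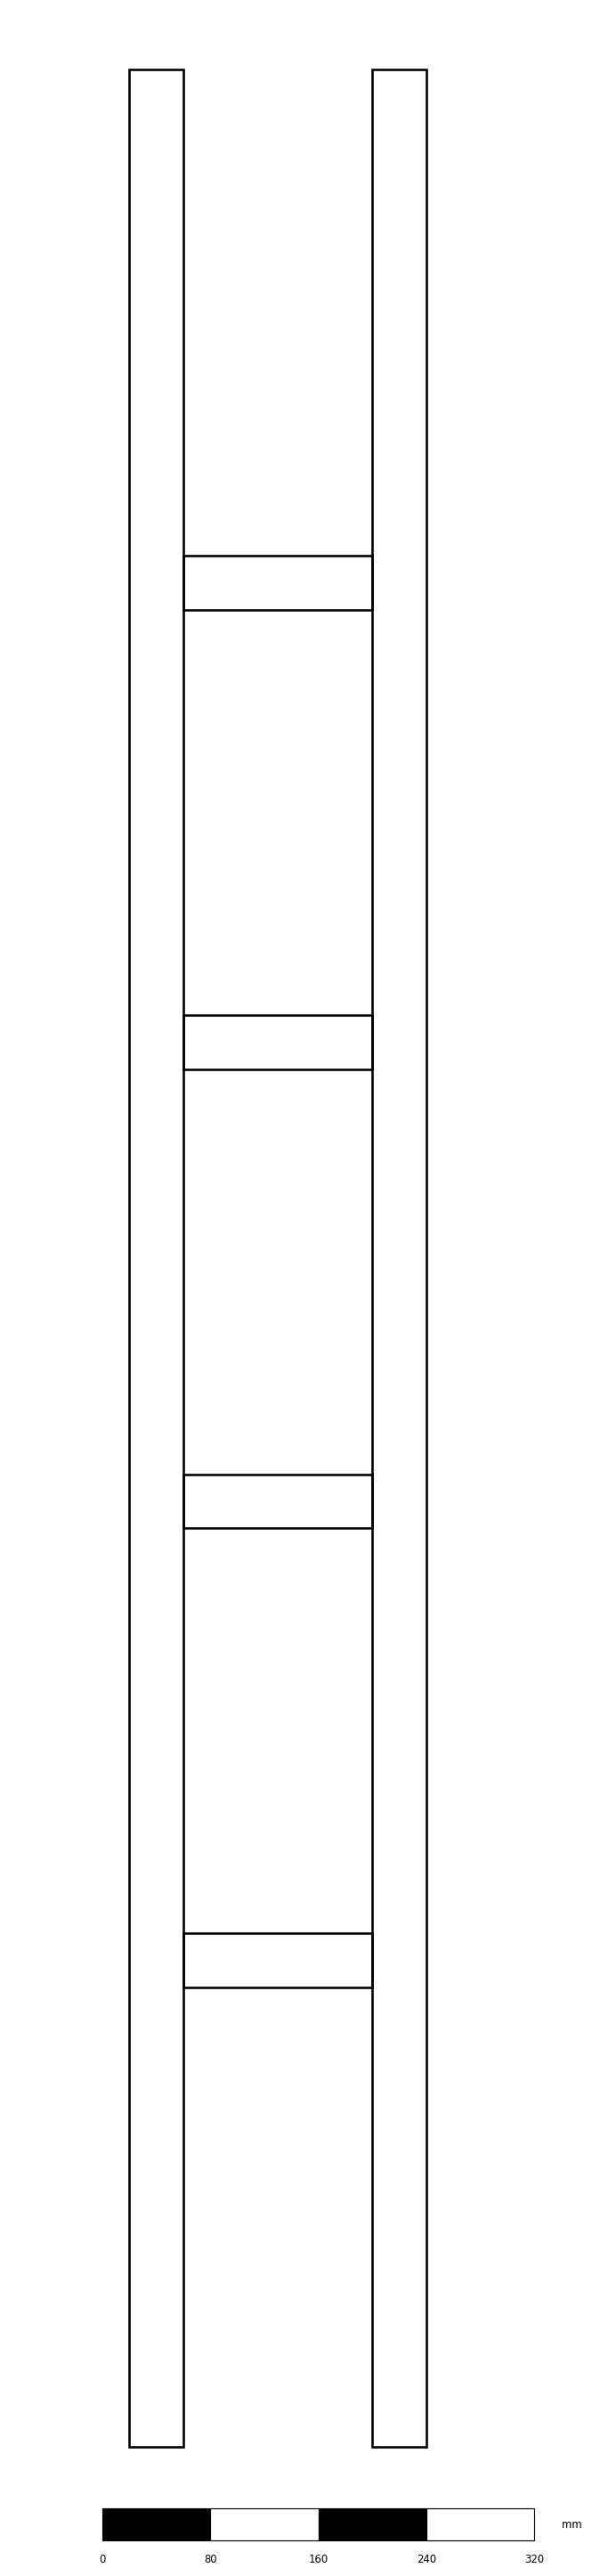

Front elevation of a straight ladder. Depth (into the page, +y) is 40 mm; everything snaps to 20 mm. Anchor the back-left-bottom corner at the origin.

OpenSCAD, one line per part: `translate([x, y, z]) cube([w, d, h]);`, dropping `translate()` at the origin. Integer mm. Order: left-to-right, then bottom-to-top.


cube([40, 40, 1760]);
translate([40, 0, 340]) cube([140, 40, 40]);
translate([40, 0, 680]) cube([140, 40, 40]);
translate([40, 0, 1020]) cube([140, 40, 40]);
translate([40, 0, 1360]) cube([140, 40, 40]);
translate([180, 0, 0]) cube([40, 40, 1760]);


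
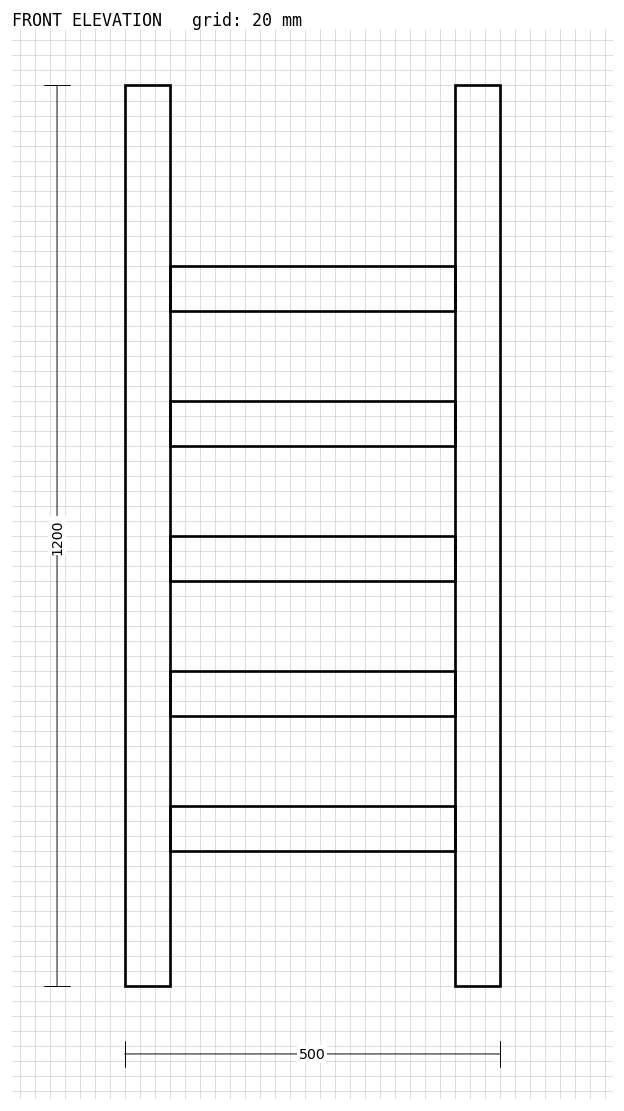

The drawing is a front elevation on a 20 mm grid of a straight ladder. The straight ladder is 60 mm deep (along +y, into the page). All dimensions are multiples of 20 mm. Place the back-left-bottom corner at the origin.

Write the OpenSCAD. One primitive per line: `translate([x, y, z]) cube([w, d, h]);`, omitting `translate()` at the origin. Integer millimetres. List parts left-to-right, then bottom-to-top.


cube([60, 60, 1200]);
translate([60, 0, 180]) cube([380, 60, 60]);
translate([60, 0, 360]) cube([380, 60, 60]);
translate([60, 0, 540]) cube([380, 60, 60]);
translate([60, 0, 720]) cube([380, 60, 60]);
translate([60, 0, 900]) cube([380, 60, 60]);
translate([440, 0, 0]) cube([60, 60, 1200]);


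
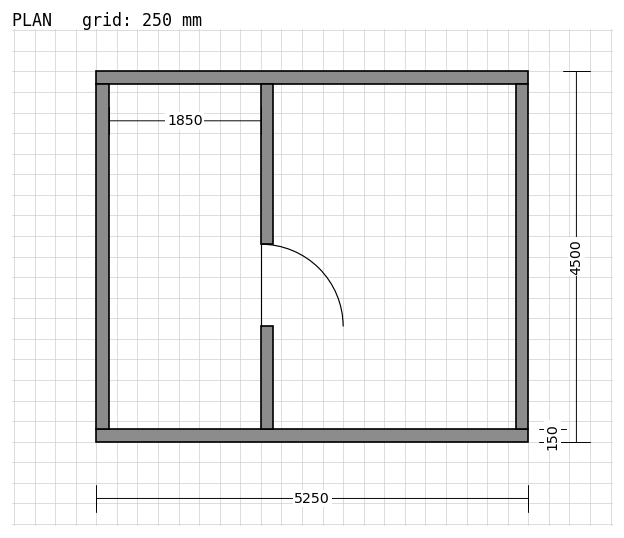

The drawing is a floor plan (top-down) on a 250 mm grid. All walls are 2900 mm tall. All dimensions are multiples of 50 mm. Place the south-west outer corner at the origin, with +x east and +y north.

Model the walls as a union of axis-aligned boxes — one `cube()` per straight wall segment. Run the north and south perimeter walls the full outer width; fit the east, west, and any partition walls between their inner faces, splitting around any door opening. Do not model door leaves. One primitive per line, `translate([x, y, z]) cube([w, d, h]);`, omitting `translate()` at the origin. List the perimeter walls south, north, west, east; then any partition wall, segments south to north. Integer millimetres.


cube([5250, 150, 2900]);
translate([0, 4350, 0]) cube([5250, 150, 2900]);
translate([0, 150, 0]) cube([150, 4200, 2900]);
translate([5100, 150, 0]) cube([150, 4200, 2900]);
translate([2000, 150, 0]) cube([150, 1250, 2900]);
translate([2000, 2400, 0]) cube([150, 1950, 2900]);
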